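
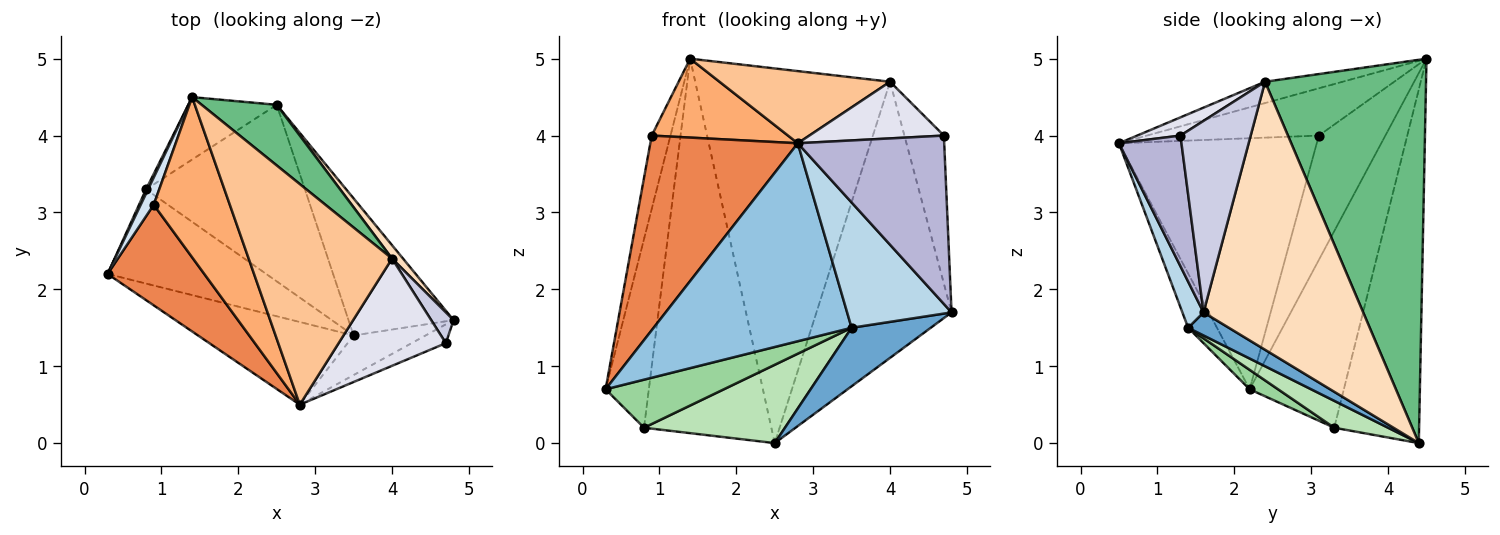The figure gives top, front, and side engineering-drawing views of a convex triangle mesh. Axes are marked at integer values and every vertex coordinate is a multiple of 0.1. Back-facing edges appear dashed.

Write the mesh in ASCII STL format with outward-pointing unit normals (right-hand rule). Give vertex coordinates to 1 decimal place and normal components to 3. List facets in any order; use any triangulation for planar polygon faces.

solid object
 facet normal 0.198 -0.385 -0.902
  outer loop
   vertex 3.5 1.4 1.5
   vertex 2.5 4.4 0.0
   vertex 4.8 1.6 1.7
  endloop
 endfacet
 facet normal -0.133 -0.915 -0.382
  outer loop
   vertex 3.5 1.4 1.5
   vertex 2.8 0.5 3.9
   vertex 0.3 2.2 0.7
  endloop
 endfacet
 facet normal 0.190 -0.936 -0.296
  outer loop
   vertex 3.5 1.4 1.5
   vertex 4.8 1.6 1.7
   vertex 2.8 0.5 3.9
  endloop
 endfacet
 facet normal -0.958 0.270 0.100
  outer loop
   vertex 0.9 3.1 4.0
   vertex 1.4 4.5 5.0
   vertex 0.3 2.2 0.7
  endloop
 endfacet
 facet normal -0.766 -0.571 0.295
  outer loop
   vertex 0.9 3.1 4.0
   vertex 0.3 2.2 0.7
   vertex 2.8 0.5 3.9
  endloop
 endfacet
 facet normal -0.487 -0.386 0.784
  outer loop
   vertex 0.9 3.1 4.0
   vertex 2.8 0.5 3.9
   vertex 1.4 4.5 5.0
  endloop
 endfacet
 facet normal -0.140 -0.308 0.941
  outer loop
   vertex 4.0 2.4 4.7
   vertex 1.4 4.5 5.0
   vertex 2.8 0.5 3.9
  endloop
 endfacet
 facet normal 0.763 0.646 0.031
  outer loop
   vertex 4.0 2.4 4.7
   vertex 4.8 1.6 1.7
   vertex 2.5 4.4 0.0
  endloop
 endfacet
 facet normal 0.632 0.765 0.124
  outer loop
   vertex 4.0 2.4 4.7
   vertex 2.5 4.4 0.0
   vertex 1.4 4.5 5.0
  endloop
 endfacet
 facet normal 0.108 -0.452 -0.886
  outer loop
   vertex 0.8 3.3 0.2
   vertex 3.5 1.4 1.5
   vertex 0.3 2.2 0.7
  endloop
 endfacet
 facet normal 0.153 -0.401 -0.903
  outer loop
   vertex 0.8 3.3 0.2
   vertex 2.5 4.4 0.0
   vertex 3.5 1.4 1.5
  endloop
 endfacet
 facet normal -0.909 0.417 0.009
  outer loop
   vertex 0.8 3.3 0.2
   vertex 0.3 2.2 0.7
   vertex 1.4 4.5 5.0
  endloop
 endfacet
 facet normal -0.549 0.824 -0.137
  outer loop
   vertex 0.8 3.3 0.2
   vertex 1.4 4.5 5.0
   vertex 2.5 4.4 0.0
  endloop
 endfacet
 facet normal 0.391 -0.915 -0.102
  outer loop
   vertex 4.7 1.3 4.0
   vertex 2.8 0.5 3.9
   vertex 4.8 1.6 1.7
  endloop
 endfacet
 facet normal 0.867 0.487 0.101
  outer loop
   vertex 4.7 1.3 4.0
   vertex 4.8 1.6 1.7
   vertex 4.0 2.4 4.7
  endloop
 endfacet
 facet normal 0.148 -0.462 0.874
  outer loop
   vertex 4.7 1.3 4.0
   vertex 4.0 2.4 4.7
   vertex 2.8 0.5 3.9
  endloop
 endfacet
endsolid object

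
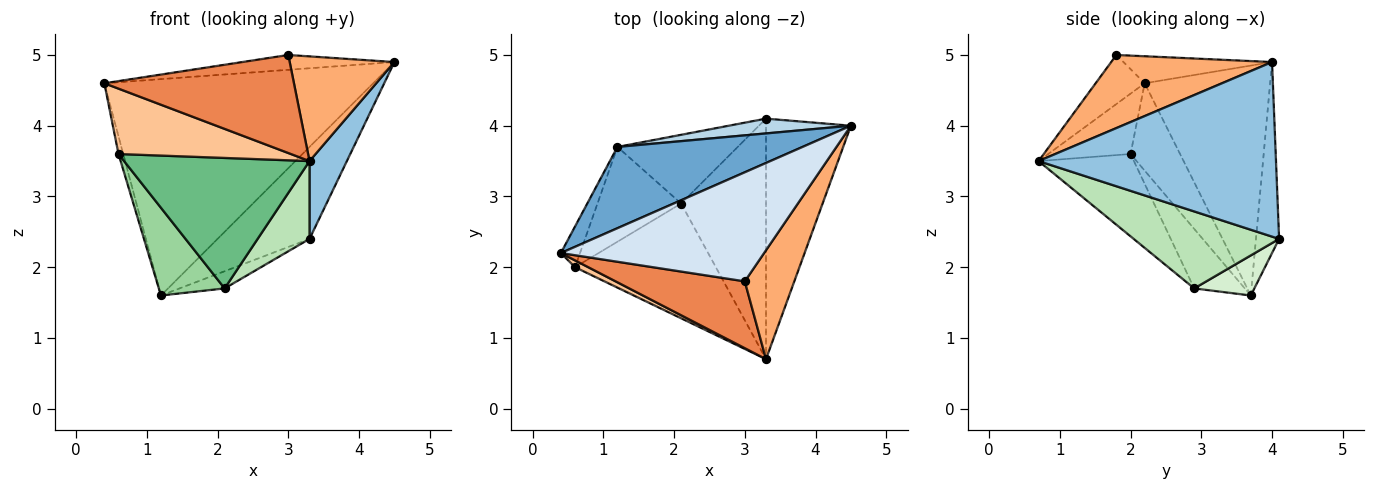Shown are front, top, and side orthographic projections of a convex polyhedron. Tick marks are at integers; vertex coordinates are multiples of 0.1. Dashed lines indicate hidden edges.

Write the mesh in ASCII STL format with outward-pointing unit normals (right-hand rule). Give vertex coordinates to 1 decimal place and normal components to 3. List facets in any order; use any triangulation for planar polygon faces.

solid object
 facet normal -0.400 0.858 0.322
  outer loop
   vertex 1.2 3.7 1.6
   vertex 0.4 2.2 4.6
   vertex 4.5 4.0 4.9
  endloop
 endfacet
 facet normal 0.890 -0.140 -0.433
  outer loop
   vertex 3.3 4.1 2.4
   vertex 4.5 4.0 4.9
   vertex 3.3 0.7 3.5
  endloop
 endfacet
 facet normal -0.241 0.958 0.154
  outer loop
   vertex 3.3 4.1 2.4
   vertex 1.2 3.7 1.6
   vertex 4.5 4.0 4.9
  endloop
 endfacet
 facet normal -0.131 0.134 0.982
  outer loop
   vertex 3.0 1.8 5.0
   vertex 4.5 4.0 4.9
   vertex 0.4 2.2 4.6
  endloop
 endfacet
 facet normal -0.209 -0.808 0.551
  outer loop
   vertex 3.0 1.8 5.0
   vertex 0.4 2.2 4.6
   vertex 3.3 0.7 3.5
  endloop
 endfacet
 facet normal 0.729 -0.474 0.494
  outer loop
   vertex 3.0 1.8 5.0
   vertex 3.3 0.7 3.5
   vertex 4.5 4.0 4.9
  endloop
 endfacet
 facet normal -0.429 -0.898 0.094
  outer loop
   vertex 0.6 2.0 3.6
   vertex 3.3 0.7 3.5
   vertex 0.4 2.2 4.6
  endloop
 endfacet
 facet normal -0.973 0.093 -0.213
  outer loop
   vertex 0.6 2.0 3.6
   vertex 0.4 2.2 4.6
   vertex 1.2 3.7 1.6
  endloop
 endfacet
 facet normal -0.360 -0.701 -0.616
  outer loop
   vertex 2.1 2.9 1.7
   vertex 3.3 0.7 3.5
   vertex 0.6 2.0 3.6
  endloop
 endfacet
 facet normal -0.463 -0.602 -0.651
  outer loop
   vertex 2.1 2.9 1.7
   vertex 0.6 2.0 3.6
   vertex 1.2 3.7 1.6
  endloop
 endfacet
 facet normal 0.653 -0.233 -0.720
  outer loop
   vertex 2.1 2.9 1.7
   vertex 3.3 4.1 2.4
   vertex 3.3 0.7 3.5
  endloop
 endfacet
 facet normal 0.308 0.231 -0.923
  outer loop
   vertex 2.1 2.9 1.7
   vertex 1.2 3.7 1.6
   vertex 3.3 4.1 2.4
  endloop
 endfacet
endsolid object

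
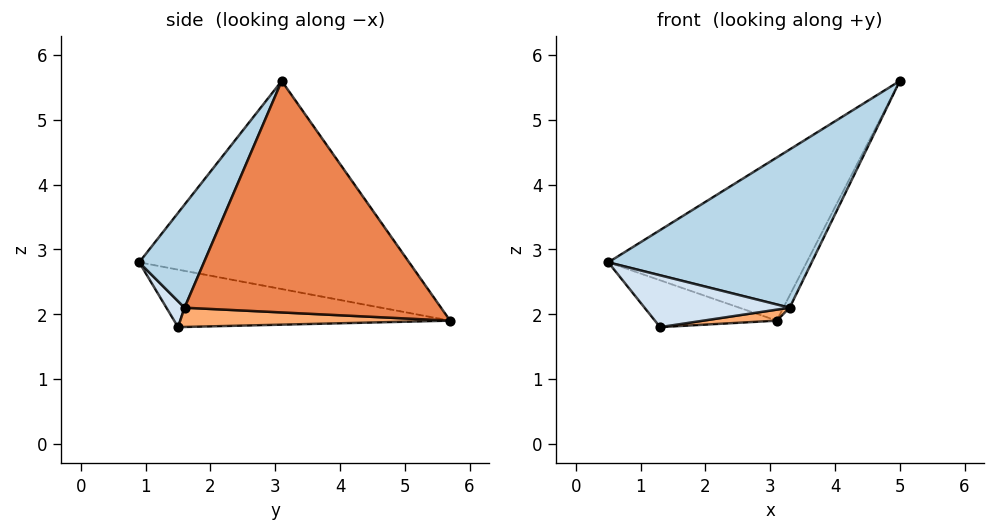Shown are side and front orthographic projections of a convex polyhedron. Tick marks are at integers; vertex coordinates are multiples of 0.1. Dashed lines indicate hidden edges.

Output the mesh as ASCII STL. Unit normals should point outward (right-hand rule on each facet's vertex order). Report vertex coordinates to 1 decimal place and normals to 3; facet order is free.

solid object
 facet normal -0.620 0.456 0.639
  outer loop
   vertex 3.1 5.7 1.9
   vertex 0.5 0.9 2.8
   vertex 5.0 3.1 5.6
  endloop
 endfacet
 facet normal -0.822 0.363 -0.440
  outer loop
   vertex 1.3 1.5 1.8
   vertex 0.5 0.9 2.8
   vertex 3.1 5.7 1.9
  endloop
 endfacet
 facet normal 0.294 -0.922 0.253
  outer loop
   vertex 3.3 1.6 2.1
   vertex 5.0 3.1 5.6
   vertex 0.5 0.9 2.8
  endloop
 endfacet
 facet normal 0.111 -0.889 -0.444
  outer loop
   vertex 3.3 1.6 2.1
   vertex 0.5 0.9 2.8
   vertex 1.3 1.5 1.8
  endloop
 endfacet
 facet normal 0.896 0.022 -0.444
  outer loop
   vertex 3.3 1.6 2.1
   vertex 3.1 5.7 1.9
   vertex 5.0 3.1 5.6
  endloop
 endfacet
 facet normal 0.150 -0.041 -0.988
  outer loop
   vertex 3.3 1.6 2.1
   vertex 1.3 1.5 1.8
   vertex 3.1 5.7 1.9
  endloop
 endfacet
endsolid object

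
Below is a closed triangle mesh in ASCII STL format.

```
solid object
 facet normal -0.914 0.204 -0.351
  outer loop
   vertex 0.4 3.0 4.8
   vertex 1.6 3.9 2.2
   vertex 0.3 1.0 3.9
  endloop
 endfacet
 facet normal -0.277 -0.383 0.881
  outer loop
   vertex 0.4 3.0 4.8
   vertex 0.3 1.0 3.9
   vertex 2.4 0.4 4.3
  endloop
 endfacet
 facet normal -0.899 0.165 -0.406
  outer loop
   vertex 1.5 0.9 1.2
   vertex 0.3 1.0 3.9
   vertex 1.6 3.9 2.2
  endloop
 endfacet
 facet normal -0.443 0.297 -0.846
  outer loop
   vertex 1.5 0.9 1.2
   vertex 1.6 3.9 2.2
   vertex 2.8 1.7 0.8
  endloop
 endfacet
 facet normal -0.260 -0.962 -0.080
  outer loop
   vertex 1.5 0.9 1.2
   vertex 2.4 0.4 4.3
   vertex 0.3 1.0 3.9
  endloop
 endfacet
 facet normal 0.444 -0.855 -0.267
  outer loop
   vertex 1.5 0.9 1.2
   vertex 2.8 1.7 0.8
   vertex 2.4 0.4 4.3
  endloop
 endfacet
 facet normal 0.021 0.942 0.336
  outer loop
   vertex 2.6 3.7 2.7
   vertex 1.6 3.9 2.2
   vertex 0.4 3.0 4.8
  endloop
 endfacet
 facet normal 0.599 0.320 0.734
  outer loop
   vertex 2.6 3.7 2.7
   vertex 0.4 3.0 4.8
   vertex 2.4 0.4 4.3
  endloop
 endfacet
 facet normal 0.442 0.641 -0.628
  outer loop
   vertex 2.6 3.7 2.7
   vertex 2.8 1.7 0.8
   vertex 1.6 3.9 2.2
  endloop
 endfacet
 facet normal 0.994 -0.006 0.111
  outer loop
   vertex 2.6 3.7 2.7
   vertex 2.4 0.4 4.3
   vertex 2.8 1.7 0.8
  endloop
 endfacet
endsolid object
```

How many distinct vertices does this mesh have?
7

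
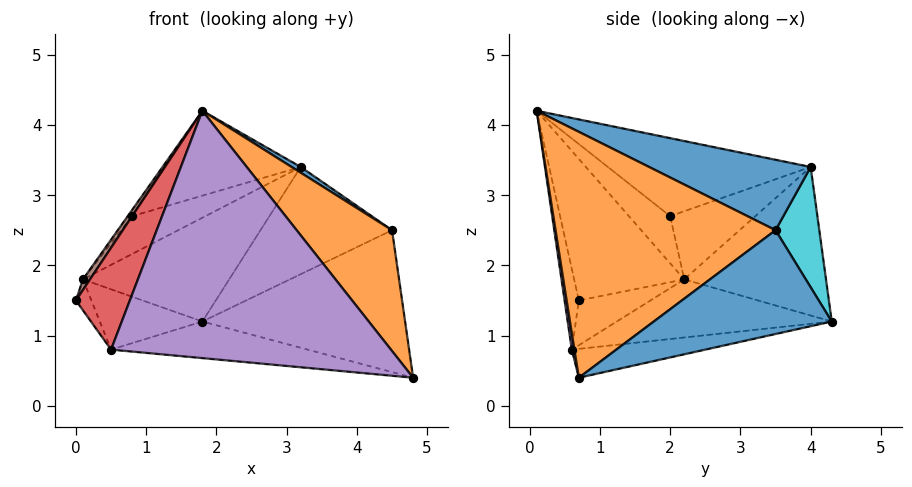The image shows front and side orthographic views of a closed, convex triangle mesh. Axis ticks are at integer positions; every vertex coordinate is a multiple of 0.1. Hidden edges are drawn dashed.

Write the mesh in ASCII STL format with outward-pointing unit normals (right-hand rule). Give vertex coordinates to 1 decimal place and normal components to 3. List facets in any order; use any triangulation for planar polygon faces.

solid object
 facet normal 0.488 0.556 -0.672
  outer loop
   vertex 4.5 3.5 2.5
   vertex 4.8 0.7 0.4
   vertex 1.8 4.3 1.2
  endloop
 endfacet
 facet normal 0.765 -0.332 0.552
  outer loop
   vertex 4.5 3.5 2.5
   vertex 1.8 0.1 4.2
   vertex 4.8 0.7 0.4
  endloop
 endfacet
 facet normal -0.095 0.140 -0.986
  outer loop
   vertex 0.5 0.6 0.8
   vertex 1.8 4.3 1.2
   vertex 4.8 0.7 0.4
  endloop
 endfacet
 facet normal -0.255 -0.966 -0.044
  outer loop
   vertex 0.5 0.6 0.8
   vertex 1.8 0.1 4.2
   vertex 0.0 0.7 1.5
  endloop
 endfacet
 facet normal 0.009 -0.989 -0.149
  outer loop
   vertex 0.5 0.6 0.8
   vertex 4.8 0.7 0.4
   vertex 1.8 0.1 4.2
  endloop
 endfacet
 facet normal -0.836 -0.053 0.546
  outer loop
   vertex 0.1 2.2 1.8
   vertex 0.0 0.7 1.5
   vertex 1.8 0.1 4.2
  endloop
 endfacet
 facet normal -0.790 0.170 -0.589
  outer loop
   vertex 0.1 2.2 1.8
   vertex 0.5 0.6 0.8
   vertex 0.0 0.7 1.5
  endloop
 endfacet
 facet normal -0.622 0.297 -0.724
  outer loop
   vertex 0.1 2.2 1.8
   vertex 1.8 4.3 1.2
   vertex 0.5 0.6 0.8
  endloop
 endfacet
 facet normal -0.612 0.632 0.476
  outer loop
   vertex 3.2 4.0 3.4
   vertex 1.8 4.3 1.2
   vertex 0.1 2.2 1.8
  endloop
 endfacet
 facet normal 0.315 0.947 -0.071
  outer loop
   vertex 3.2 4.0 3.4
   vertex 4.5 3.5 2.5
   vertex 1.8 4.3 1.2
  endloop
 endfacet
 facet normal 0.561 -0.032 0.827
  outer loop
   vertex 3.2 4.0 3.4
   vertex 1.8 0.1 4.2
   vertex 4.5 3.5 2.5
  endloop
 endfacet
 facet normal -0.778 0.083 0.623
  outer loop
   vertex 0.8 2.0 2.7
   vertex 0.1 2.2 1.8
   vertex 1.8 0.1 4.2
  endloop
 endfacet
 facet normal -0.517 0.346 0.783
  outer loop
   vertex 0.8 2.0 2.7
   vertex 1.8 0.1 4.2
   vertex 3.2 4.0 3.4
  endloop
 endfacet
 facet normal -0.611 0.526 0.592
  outer loop
   vertex 0.8 2.0 2.7
   vertex 3.2 4.0 3.4
   vertex 0.1 2.2 1.8
  endloop
 endfacet
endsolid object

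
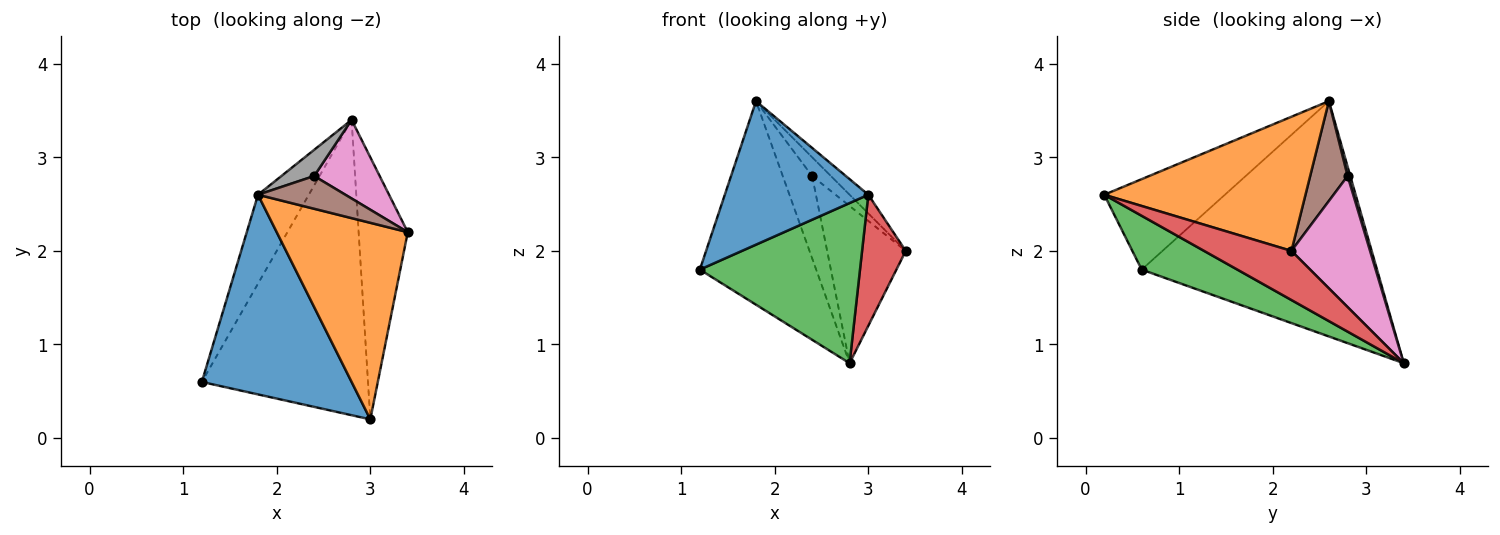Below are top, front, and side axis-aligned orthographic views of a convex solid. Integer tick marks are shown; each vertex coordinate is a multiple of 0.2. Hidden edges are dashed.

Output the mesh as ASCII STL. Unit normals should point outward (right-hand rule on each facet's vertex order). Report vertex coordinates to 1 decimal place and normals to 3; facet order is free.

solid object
 facet normal -0.440 -0.524 0.729
  outer loop
   vertex 1.8 2.6 3.6
   vertex 1.2 0.6 1.8
   vertex 3.0 0.2 2.6
  endloop
 endfacet
 facet normal 0.714 0.066 0.697
  outer loop
   vertex 1.8 2.6 3.6
   vertex 3.0 0.2 2.6
   vertex 3.4 2.2 2.0
  endloop
 endfacet
 facet normal 0.274 -0.458 -0.845
  outer loop
   vertex 2.8 3.4 0.8
   vertex 3.0 0.2 2.6
   vertex 1.2 0.6 1.8
  endloop
 endfacet
 facet normal 0.667 -0.333 -0.667
  outer loop
   vertex 2.8 3.4 0.8
   vertex 3.4 2.2 2.0
   vertex 3.0 0.2 2.6
  endloop
 endfacet
 facet normal -0.880 0.435 -0.190
  outer loop
   vertex 2.8 3.4 0.8
   vertex 1.2 0.6 1.8
   vertex 1.8 2.6 3.6
  endloop
 endfacet
 facet normal 0.704 0.352 0.616
  outer loop
   vertex 2.4 2.8 2.8
   vertex 1.8 2.6 3.6
   vertex 3.4 2.2 2.0
  endloop
 endfacet
 facet normal 0.667 0.667 0.333
  outer loop
   vertex 2.4 2.8 2.8
   vertex 3.4 2.2 2.0
   vertex 2.8 3.4 0.8
  endloop
 endfacet
 facet normal 0.086 0.949 0.302
  outer loop
   vertex 2.4 2.8 2.8
   vertex 2.8 3.4 0.8
   vertex 1.8 2.6 3.6
  endloop
 endfacet
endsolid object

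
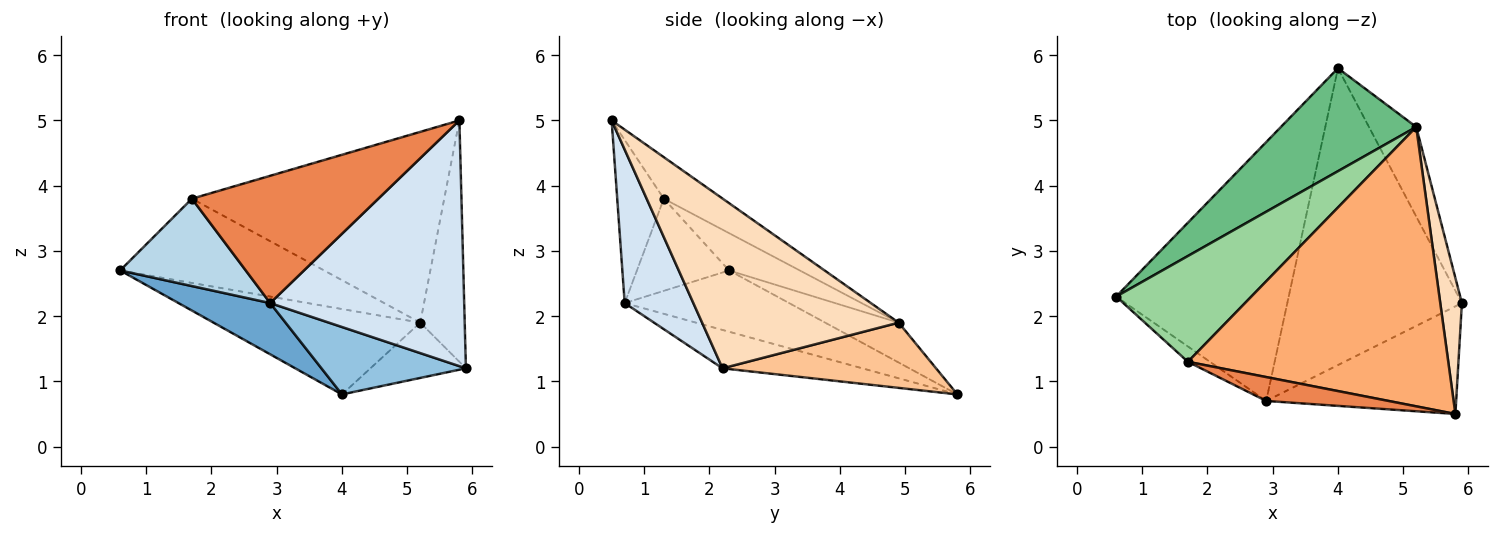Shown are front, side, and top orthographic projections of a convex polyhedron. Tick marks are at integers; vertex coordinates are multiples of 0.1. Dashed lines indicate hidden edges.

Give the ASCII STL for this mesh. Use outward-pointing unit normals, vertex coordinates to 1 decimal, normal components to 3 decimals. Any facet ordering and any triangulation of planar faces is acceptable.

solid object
 facet normal -0.329 -0.183 -0.926
  outer loop
   vertex 2.9 0.7 2.2
   vertex 0.6 2.3 2.7
   vertex 4.0 5.8 0.8
  endloop
 endfacet
 facet normal -0.210 -0.217 -0.954
  outer loop
   vertex 2.9 0.7 2.2
   vertex 4.0 5.8 0.8
   vertex 5.9 2.2 1.2
  endloop
 endfacet
 facet normal -0.586 -0.798 -0.140
  outer loop
   vertex 2.9 0.7 2.2
   vertex 1.7 1.3 3.8
   vertex 0.6 2.3 2.7
  endloop
 endfacet
 facet normal 0.308 -0.871 -0.382
  outer loop
   vertex 2.9 0.7 2.2
   vertex 5.9 2.2 1.2
   vertex 5.8 0.5 5.0
  endloop
 endfacet
 facet normal -0.239 -0.954 0.179
  outer loop
   vertex 2.9 0.7 2.2
   vertex 5.8 0.5 5.0
   vertex 1.7 1.3 3.8
  endloop
 endfacet
 facet normal -0.131 0.559 0.819
  outer loop
   vertex 5.2 4.9 1.9
   vertex 1.7 1.3 3.8
   vertex 5.8 0.5 5.0
  endloop
 endfacet
 facet normal 0.761 0.340 -0.552
  outer loop
   vertex 5.2 4.9 1.9
   vertex 5.9 2.2 1.2
   vertex 4.0 5.8 0.8
  endloop
 endfacet
 facet normal 0.968 0.219 0.123
  outer loop
   vertex 5.2 4.9 1.9
   vertex 5.8 0.5 5.0
   vertex 5.9 2.2 1.2
  endloop
 endfacet
 facet normal -0.221 0.622 0.751
  outer loop
   vertex 5.2 4.9 1.9
   vertex 4.0 5.8 0.8
   vertex 0.6 2.3 2.7
  endloop
 endfacet
 facet normal -0.211 0.609 0.765
  outer loop
   vertex 5.2 4.9 1.9
   vertex 0.6 2.3 2.7
   vertex 1.7 1.3 3.8
  endloop
 endfacet
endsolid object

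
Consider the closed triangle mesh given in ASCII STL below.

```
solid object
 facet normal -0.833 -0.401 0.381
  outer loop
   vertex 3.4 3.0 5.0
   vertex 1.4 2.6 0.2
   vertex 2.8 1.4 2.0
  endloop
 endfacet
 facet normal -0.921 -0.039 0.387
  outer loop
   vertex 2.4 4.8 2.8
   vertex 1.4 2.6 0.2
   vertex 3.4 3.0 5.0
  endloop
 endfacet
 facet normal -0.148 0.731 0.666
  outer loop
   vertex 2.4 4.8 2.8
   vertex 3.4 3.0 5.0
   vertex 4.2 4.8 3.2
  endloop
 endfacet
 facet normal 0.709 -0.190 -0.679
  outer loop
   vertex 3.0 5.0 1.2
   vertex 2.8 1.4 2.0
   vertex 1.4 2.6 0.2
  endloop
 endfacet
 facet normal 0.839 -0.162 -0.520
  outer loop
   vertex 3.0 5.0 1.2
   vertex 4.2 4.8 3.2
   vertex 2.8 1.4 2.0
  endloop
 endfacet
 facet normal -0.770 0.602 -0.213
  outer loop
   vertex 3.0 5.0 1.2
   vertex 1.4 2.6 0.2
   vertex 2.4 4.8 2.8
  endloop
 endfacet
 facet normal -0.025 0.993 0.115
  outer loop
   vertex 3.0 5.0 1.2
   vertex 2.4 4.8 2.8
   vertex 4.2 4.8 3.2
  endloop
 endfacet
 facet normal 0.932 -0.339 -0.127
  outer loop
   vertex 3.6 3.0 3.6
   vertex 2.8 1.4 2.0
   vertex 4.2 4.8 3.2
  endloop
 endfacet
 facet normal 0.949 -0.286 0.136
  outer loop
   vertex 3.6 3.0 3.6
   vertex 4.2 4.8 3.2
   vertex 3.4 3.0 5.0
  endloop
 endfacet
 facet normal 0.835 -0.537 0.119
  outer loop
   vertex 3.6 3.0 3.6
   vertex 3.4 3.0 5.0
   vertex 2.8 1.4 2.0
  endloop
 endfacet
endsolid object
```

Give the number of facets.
10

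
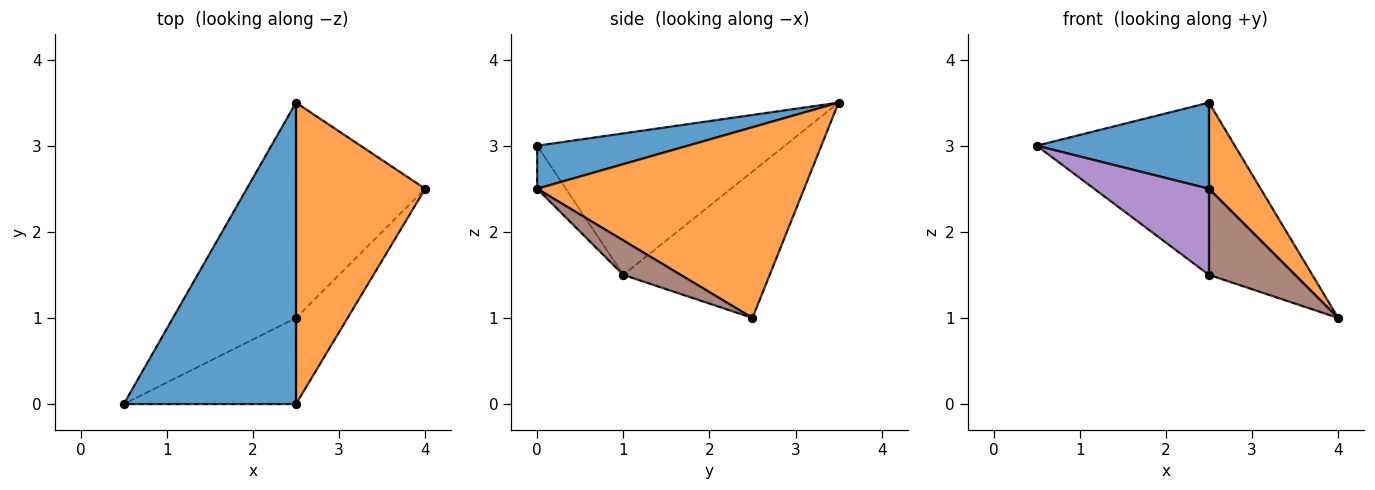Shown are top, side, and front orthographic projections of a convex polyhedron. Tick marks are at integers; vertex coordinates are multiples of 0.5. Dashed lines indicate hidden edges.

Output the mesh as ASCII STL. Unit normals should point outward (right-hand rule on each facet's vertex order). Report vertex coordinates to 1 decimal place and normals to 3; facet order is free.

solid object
 facet normal 0.234 -0.267 0.935
  outer loop
   vertex 2.5 0.0 2.5
   vertex 2.5 3.5 3.5
   vertex 0.5 0.0 3.0
  endloop
 endfacet
 facet normal 0.817 -0.158 0.554
  outer loop
   vertex 2.5 0.0 2.5
   vertex 4.0 2.5 1.0
   vertex 2.5 3.5 3.5
  endloop
 endfacet
 facet normal -0.668 0.465 -0.581
  outer loop
   vertex 2.5 1.0 1.5
   vertex 0.5 0.0 3.0
   vertex 2.5 3.5 3.5
  endloop
 endfacet
 facet normal -0.663 0.468 -0.585
  outer loop
   vertex 2.5 1.0 1.5
   vertex 2.5 3.5 3.5
   vertex 4.0 2.5 1.0
  endloop
 endfacet
 facet normal -0.174 -0.696 -0.696
  outer loop
   vertex 2.5 1.0 1.5
   vertex 2.5 0.0 2.5
   vertex 0.5 0.0 3.0
  endloop
 endfacet
 facet normal 0.426 -0.640 -0.640
  outer loop
   vertex 2.5 1.0 1.5
   vertex 4.0 2.5 1.0
   vertex 2.5 0.0 2.5
  endloop
 endfacet
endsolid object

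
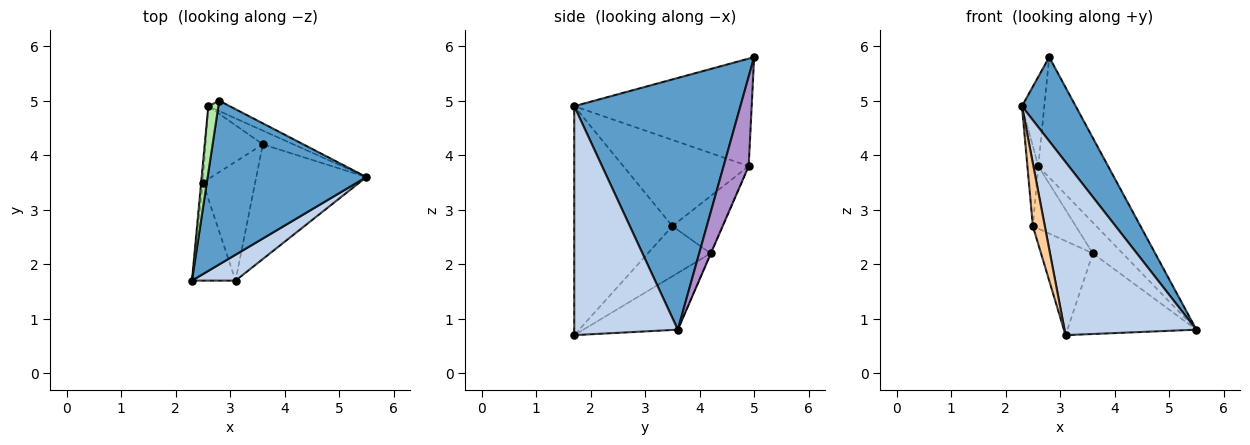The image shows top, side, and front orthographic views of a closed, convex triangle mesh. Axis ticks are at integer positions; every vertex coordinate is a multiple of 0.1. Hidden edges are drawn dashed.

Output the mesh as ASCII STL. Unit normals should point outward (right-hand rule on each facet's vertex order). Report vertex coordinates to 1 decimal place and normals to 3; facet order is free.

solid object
 facet normal 0.816 -0.264 0.514
  outer loop
   vertex 2.8 5.0 5.8
   vertex 2.3 1.7 4.9
   vertex 5.5 3.6 0.8
  endloop
 endfacet
 facet normal 0.613 -0.781 0.117
  outer loop
   vertex 3.1 1.7 0.7
   vertex 5.5 3.6 0.8
   vertex 2.3 1.7 4.9
  endloop
 endfacet
 facet normal -0.388 0.530 -0.754
  outer loop
   vertex 3.6 4.2 2.2
   vertex 5.5 3.6 0.8
   vertex 3.1 1.7 0.7
  endloop
 endfacet
 facet normal -0.975 -0.119 -0.186
  outer loop
   vertex 2.5 3.5 2.7
   vertex 3.1 1.7 0.7
   vertex 2.3 1.7 4.9
  endloop
 endfacet
 facet normal -0.601 0.496 -0.627
  outer loop
   vertex 2.5 3.5 2.7
   vertex 3.6 4.2 2.2
   vertex 3.1 1.7 0.7
  endloop
 endfacet
 facet normal -0.988 0.124 0.093
  outer loop
   vertex 2.6 4.9 3.8
   vertex 2.3 1.7 4.9
   vertex 2.8 5.0 5.8
  endloop
 endfacet
 facet normal -0.996 0.087 -0.020
  outer loop
   vertex 2.6 4.9 3.8
   vertex 2.5 3.5 2.7
   vertex 2.3 1.7 4.9
  endloop
 endfacet
 facet normal -0.605 0.518 -0.605
  outer loop
   vertex 2.6 4.9 3.8
   vertex 3.6 4.2 2.2
   vertex 2.5 3.5 2.7
  endloop
 endfacet
 facet normal 0.337 0.938 -0.081
  outer loop
   vertex 2.6 4.9 3.8
   vertex 2.8 5.0 5.8
   vertex 5.5 3.6 0.8
  endloop
 endfacet
 facet normal -0.011 0.914 -0.407
  outer loop
   vertex 2.6 4.9 3.8
   vertex 5.5 3.6 0.8
   vertex 3.6 4.2 2.2
  endloop
 endfacet
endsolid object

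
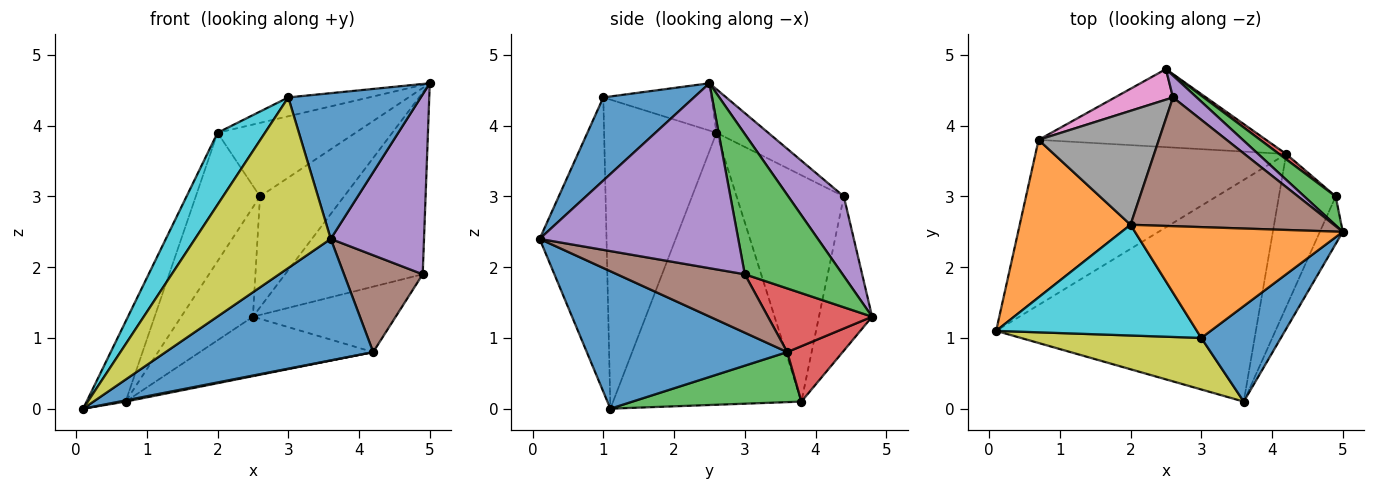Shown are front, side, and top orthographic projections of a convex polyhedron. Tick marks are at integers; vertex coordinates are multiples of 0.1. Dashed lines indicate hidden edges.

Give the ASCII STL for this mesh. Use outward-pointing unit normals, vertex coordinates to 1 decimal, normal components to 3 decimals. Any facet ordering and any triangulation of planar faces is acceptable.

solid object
 facet normal 0.421 -0.436 -0.796
  outer loop
   vertex 4.2 3.6 0.8
   vertex 3.6 0.1 2.4
   vertex 0.1 1.1 0.0
  endloop
 endfacet
 facet normal -0.909 0.188 0.371
  outer loop
   vertex 0.7 3.8 0.1
   vertex 0.1 1.1 0.0
   vertex 2.0 2.6 3.9
  endloop
 endfacet
 facet normal 0.196 -0.007 -0.981
  outer loop
   vertex 0.7 3.8 0.1
   vertex 4.2 3.6 0.8
   vertex 0.1 1.1 0.0
  endloop
 endfacet
 facet normal 0.190 0.595 -0.781
  outer loop
   vertex 0.7 3.8 0.1
   vertex 2.5 4.8 1.3
   vertex 4.2 3.6 0.8
  endloop
 endfacet
 facet normal 0.544 0.823 0.162
  outer loop
   vertex 2.6 4.4 3.0
   vertex 5.0 2.5 4.6
   vertex 2.5 4.8 1.3
  endloop
 endfacet
 facet normal -0.183 0.488 0.854
  outer loop
   vertex 2.6 4.4 3.0
   vertex 2.0 2.6 3.9
   vertex 5.0 2.5 4.6
  endloop
 endfacet
 facet normal -0.581 0.784 0.219
  outer loop
   vertex 2.6 4.4 3.0
   vertex 2.5 4.8 1.3
   vertex 0.7 3.8 0.1
  endloop
 endfacet
 facet normal -0.781 0.468 0.415
  outer loop
   vertex 2.6 4.4 3.0
   vertex 0.7 3.8 0.1
   vertex 2.0 2.6 3.9
  endloop
 endfacet
 facet normal -0.427 -0.866 0.262
  outer loop
   vertex 3.0 1.0 4.4
   vertex 0.1 1.1 0.0
   vertex 3.6 0.1 2.4
  endloop
 endfacet
 facet normal -0.791 -0.334 0.513
  outer loop
   vertex 3.0 1.0 4.4
   vertex 2.0 2.6 3.9
   vertex 0.1 1.1 0.0
  endloop
 endfacet
 facet normal 0.497 -0.726 0.476
  outer loop
   vertex 3.0 1.0 4.4
   vertex 3.6 0.1 2.4
   vertex 5.0 2.5 4.6
  endloop
 endfacet
 facet normal -0.219 0.164 0.962
  outer loop
   vertex 3.0 1.0 4.4
   vertex 5.0 2.5 4.6
   vertex 2.0 2.6 3.9
  endloop
 endfacet
 facet normal 0.574 0.809 0.128
  outer loop
   vertex 4.9 3.0 1.9
   vertex 2.5 4.8 1.3
   vertex 5.0 2.5 4.6
  endloop
 endfacet
 facet normal 0.588 0.806 0.065
  outer loop
   vertex 4.9 3.0 1.9
   vertex 4.2 3.6 0.8
   vertex 2.5 4.8 1.3
  endloop
 endfacet
 facet normal 0.899 -0.422 -0.112
  outer loop
   vertex 4.9 3.0 1.9
   vertex 5.0 2.5 4.6
   vertex 3.6 0.1 2.4
  endloop
 endfacet
 facet normal 0.656 -0.404 -0.638
  outer loop
   vertex 4.9 3.0 1.9
   vertex 3.6 0.1 2.4
   vertex 4.2 3.6 0.8
  endloop
 endfacet
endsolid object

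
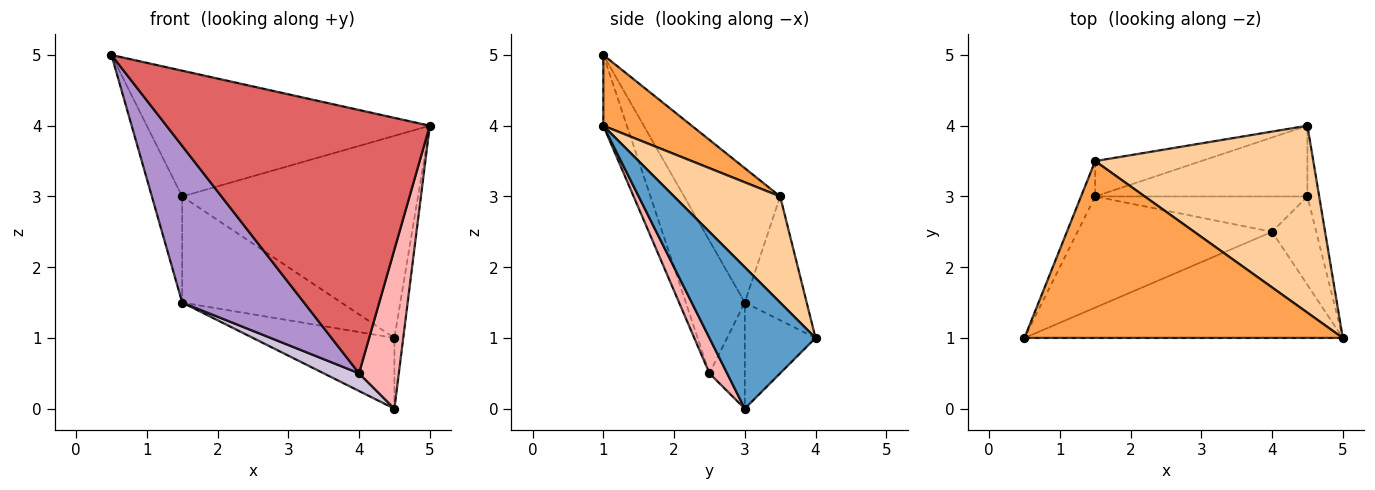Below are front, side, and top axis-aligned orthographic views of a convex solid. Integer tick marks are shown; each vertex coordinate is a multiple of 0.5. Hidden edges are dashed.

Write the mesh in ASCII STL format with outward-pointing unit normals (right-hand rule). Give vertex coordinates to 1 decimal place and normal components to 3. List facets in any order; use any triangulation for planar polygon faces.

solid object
 facet normal 0.993 0.083 -0.083
  outer loop
   vertex 4.5 3.0 0.0
   vertex 4.5 4.0 1.0
   vertex 5.0 1.0 4.0
  endloop
 endfacet
 facet normal -0.333 0.667 -0.667
  outer loop
   vertex 1.5 3.0 1.5
   vertex 4.5 4.0 1.0
   vertex 4.5 3.0 0.0
  endloop
 endfacet
 facet normal 0.178 0.570 0.802
  outer loop
   vertex 1.5 3.5 3.0
   vertex 0.5 1.0 5.0
   vertex 5.0 1.0 4.0
  endloop
 endfacet
 facet normal 0.314 0.697 0.645
  outer loop
   vertex 1.5 3.5 3.0
   vertex 5.0 1.0 4.0
   vertex 4.5 4.0 1.0
  endloop
 endfacet
 facet normal -0.949 0.300 -0.100
  outer loop
   vertex 1.5 3.5 3.0
   vertex 1.5 3.0 1.5
   vertex 0.5 1.0 5.0
  endloop
 endfacet
 facet normal -0.346 0.890 -0.297
  outer loop
   vertex 1.5 3.5 3.0
   vertex 4.5 4.0 1.0
   vertex 1.5 3.0 1.5
  endloop
 endfacet
 facet normal -0.083 -0.924 -0.372
  outer loop
   vertex 4.0 2.5 0.5
   vertex 5.0 1.0 4.0
   vertex 0.5 1.0 5.0
  endloop
 endfacet
 facet normal 0.362 -0.815 -0.453
  outer loop
   vertex 4.0 2.5 0.5
   vertex 4.5 3.0 0.0
   vertex 5.0 1.0 4.0
  endloop
 endfacet
 facet normal -0.367 -0.759 -0.538
  outer loop
   vertex 4.0 2.5 0.5
   vertex 0.5 1.0 5.0
   vertex 1.5 3.0 1.5
  endloop
 endfacet
 facet normal -0.408 -0.408 -0.816
  outer loop
   vertex 4.0 2.5 0.5
   vertex 1.5 3.0 1.5
   vertex 4.5 3.0 0.0
  endloop
 endfacet
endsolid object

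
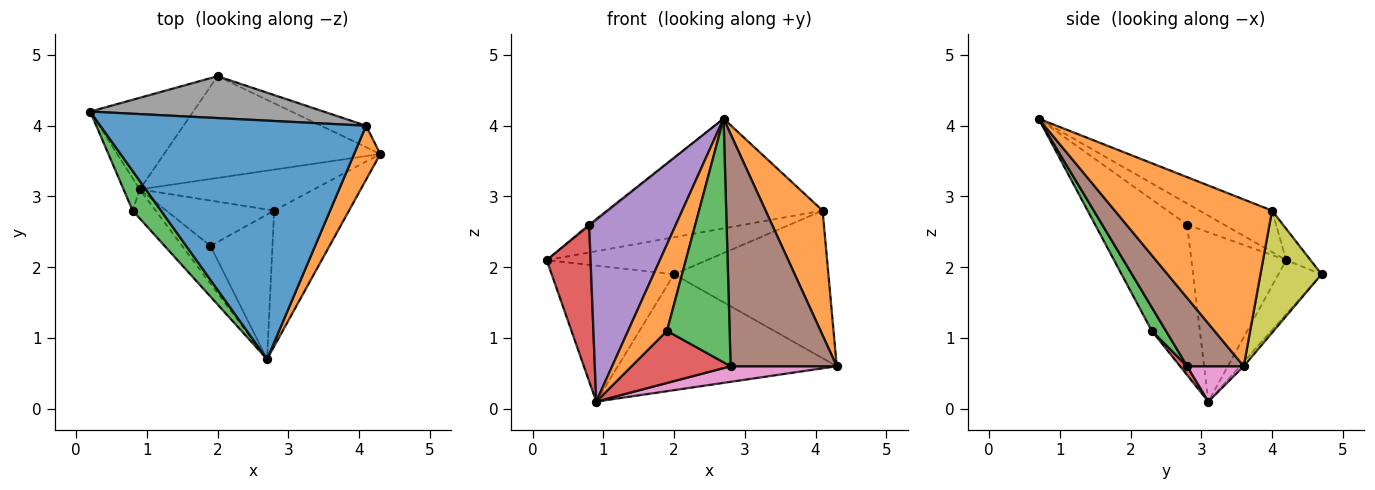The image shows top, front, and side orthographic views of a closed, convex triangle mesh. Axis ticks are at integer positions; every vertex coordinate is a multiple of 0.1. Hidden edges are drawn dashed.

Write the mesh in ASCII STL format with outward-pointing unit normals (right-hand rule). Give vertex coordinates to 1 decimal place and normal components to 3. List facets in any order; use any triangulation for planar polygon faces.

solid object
 facet normal -0.140 0.414 0.899
  outer loop
   vertex 4.1 4.0 2.8
   vertex 0.2 4.2 2.1
   vertex 2.7 0.7 4.1
  endloop
 endfacet
 facet normal 0.930 -0.337 0.146
  outer loop
   vertex 4.1 4.0 2.8
   vertex 2.7 0.7 4.1
   vertex 4.3 3.6 0.6
  endloop
 endfacet
 facet normal -0.600 0.029 0.800
  outer loop
   vertex 0.8 2.8 2.6
   vertex 2.7 0.7 4.1
   vertex 0.2 4.2 2.1
  endloop
 endfacet
 facet normal -0.904 -0.418 -0.086
  outer loop
   vertex 0.8 2.8 2.6
   vertex 0.2 4.2 2.1
   vertex 0.9 3.1 0.1
  endloop
 endfacet
 facet normal -0.695 -0.710 -0.113
  outer loop
   vertex 0.8 2.8 2.6
   vertex 0.9 3.1 0.1
   vertex 2.7 0.7 4.1
  endloop
 endfacet
 facet normal 0.418 -0.784 -0.459
  outer loop
   vertex 2.8 2.8 0.6
   vertex 4.3 3.6 0.6
   vertex 2.7 0.7 4.1
  endloop
 endfacet
 facet normal 0.186 -0.350 -0.918
  outer loop
   vertex 2.8 2.8 0.6
   vertex 0.9 3.1 0.1
   vertex 4.3 3.6 0.6
  endloop
 endfacet
 facet normal -0.100 0.659 0.746
  outer loop
   vertex 2.0 4.7 1.9
   vertex 0.2 4.2 2.1
   vertex 4.1 4.0 2.8
  endloop
 endfacet
 facet normal 0.365 0.921 -0.134
  outer loop
   vertex 2.0 4.7 1.9
   vertex 4.1 4.0 2.8
   vertex 4.3 3.6 0.6
  endloop
 endfacet
 facet normal -0.281 0.796 -0.536
  outer loop
   vertex 2.0 4.7 1.9
   vertex 0.9 3.1 0.1
   vertex 0.2 4.2 2.1
  endloop
 endfacet
 facet normal -0.013 0.751 -0.660
  outer loop
   vertex 2.0 4.7 1.9
   vertex 4.3 3.6 0.6
   vertex 0.9 3.1 0.1
  endloop
 endfacet
 facet normal -0.316 -0.870 -0.379
  outer loop
   vertex 1.9 2.3 1.1
   vertex 2.7 0.7 4.1
   vertex 0.9 3.1 0.1
  endloop
 endfacet
 facet normal 0.191 -0.844 -0.501
  outer loop
   vertex 1.9 2.3 1.1
   vertex 2.8 2.8 0.6
   vertex 2.7 0.7 4.1
  endloop
 endfacet
 facet normal 0.054 -0.753 -0.656
  outer loop
   vertex 1.9 2.3 1.1
   vertex 0.9 3.1 0.1
   vertex 2.8 2.8 0.6
  endloop
 endfacet
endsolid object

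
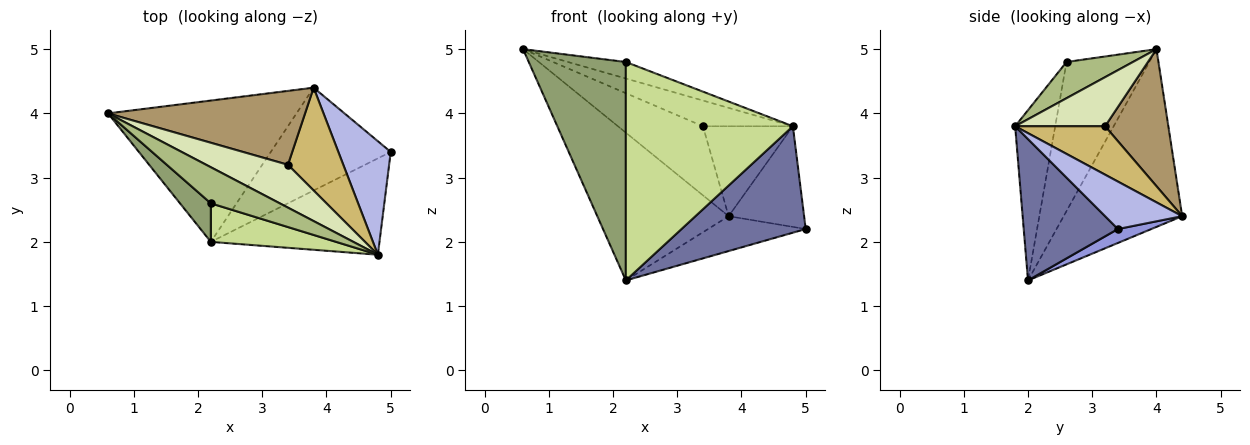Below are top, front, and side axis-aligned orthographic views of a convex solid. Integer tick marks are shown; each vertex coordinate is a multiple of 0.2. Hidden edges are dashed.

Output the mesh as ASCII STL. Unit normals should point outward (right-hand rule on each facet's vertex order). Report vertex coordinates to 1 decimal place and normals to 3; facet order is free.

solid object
 facet normal 0.490 -0.646 -0.585
  outer loop
   vertex 4.8 1.8 3.8
   vertex 2.2 2.0 1.4
   vertex 5.0 3.4 2.2
  endloop
 endfacet
 facet normal -0.546 0.605 -0.579
  outer loop
   vertex 3.8 4.4 2.4
   vertex 2.2 2.0 1.4
   vertex 0.6 4.0 5.0
  endloop
 endfacet
 facet normal 0.109 0.319 -0.941
  outer loop
   vertex 3.8 4.4 2.4
   vertex 5.0 3.4 2.2
   vertex 2.2 2.0 1.4
  endloop
 endfacet
 facet normal 0.561 0.549 0.619
  outer loop
   vertex 3.8 4.4 2.4
   vertex 4.8 1.8 3.8
   vertex 5.0 3.4 2.2
  endloop
 endfacet
 facet normal -0.643 -0.754 0.133
  outer loop
   vertex 2.2 2.6 4.8
   vertex 0.6 4.0 5.0
   vertex 2.2 2.0 1.4
  endloop
 endfacet
 facet normal 0.431 0.375 0.820
  outer loop
   vertex 2.2 2.6 4.8
   vertex 4.8 1.8 3.8
   vertex 0.6 4.0 5.0
  endloop
 endfacet
 facet normal -0.230 -0.958 0.169
  outer loop
   vertex 2.2 2.6 4.8
   vertex 2.2 2.0 1.4
   vertex 4.8 1.8 3.8
  endloop
 endfacet
 facet normal 0.457 0.457 0.762
  outer loop
   vertex 3.4 3.2 3.8
   vertex 0.6 4.0 5.0
   vertex 4.8 1.8 3.8
  endloop
 endfacet
 facet normal 0.453 0.609 0.651
  outer loop
   vertex 3.4 3.2 3.8
   vertex 3.8 4.4 2.4
   vertex 0.6 4.0 5.0
  endloop
 endfacet
 facet normal 0.550 0.550 0.629
  outer loop
   vertex 3.4 3.2 3.8
   vertex 4.8 1.8 3.8
   vertex 3.8 4.4 2.4
  endloop
 endfacet
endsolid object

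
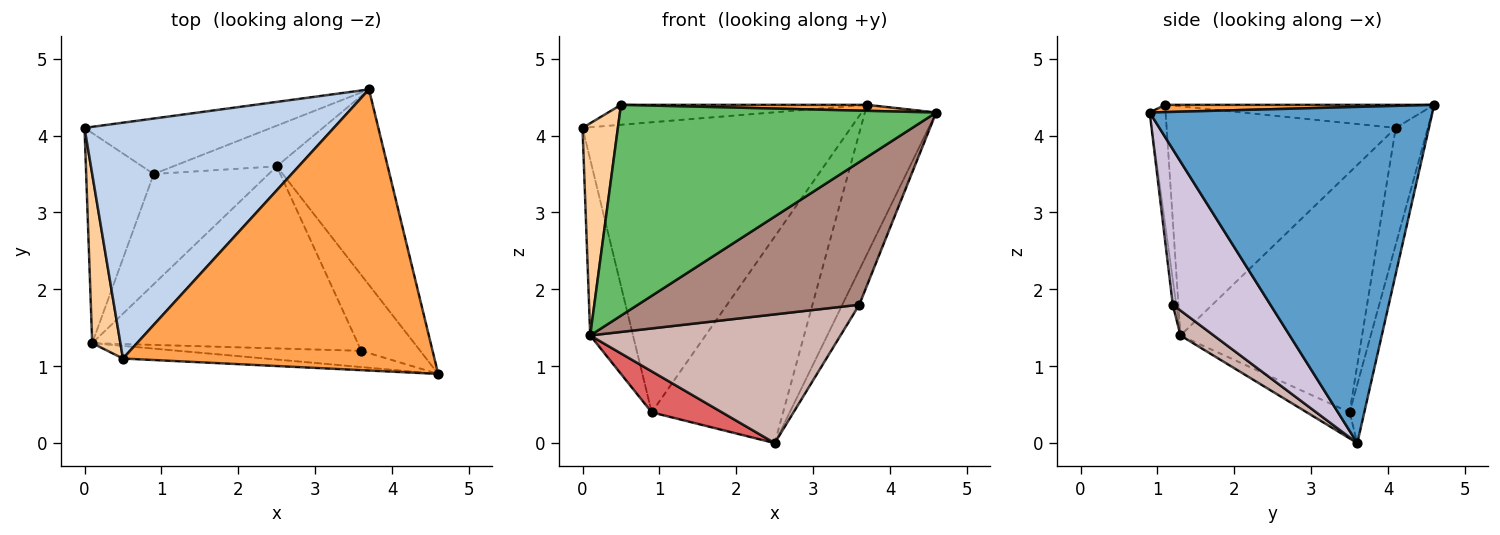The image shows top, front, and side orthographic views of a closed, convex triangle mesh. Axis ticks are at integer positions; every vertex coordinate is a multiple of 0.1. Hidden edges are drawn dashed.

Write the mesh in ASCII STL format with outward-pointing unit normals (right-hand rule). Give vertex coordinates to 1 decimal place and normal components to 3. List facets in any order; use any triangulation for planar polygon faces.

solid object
 facet normal 0.924 0.233 -0.305
  outer loop
   vertex 2.5 3.6 0.0
   vertex 3.7 4.6 4.4
   vertex 4.6 0.9 4.3
  endloop
 endfacet
 facet normal -0.092 0.084 0.992
  outer loop
   vertex 0.5 1.1 4.4
   vertex 3.7 4.6 4.4
   vertex 0.0 4.1 4.1
  endloop
 endfacet
 facet normal 0.023 -0.021 0.999
  outer loop
   vertex 0.5 1.1 4.4
   vertex 4.6 0.9 4.3
   vertex 3.7 4.6 4.4
  endloop
 endfacet
 facet normal -0.981 -0.151 0.121
  outer loop
   vertex 0.5 1.1 4.4
   vertex 0.0 4.1 4.1
   vertex 0.1 1.3 1.4
  endloop
 endfacet
 facet normal -0.050 -0.997 -0.060
  outer loop
   vertex 0.5 1.1 4.4
   vertex 0.1 1.3 1.4
   vertex 4.6 0.9 4.3
  endloop
 endfacet
 facet normal -0.939 0.221 -0.264
  outer loop
   vertex 0.9 3.5 0.4
   vertex 0.1 1.3 1.4
   vertex 0.0 4.1 4.1
  endloop
 endfacet
 facet normal -0.208 -0.341 -0.917
  outer loop
   vertex 0.9 3.5 0.4
   vertex 2.5 3.6 0.0
   vertex 0.1 1.3 1.4
  endloop
 endfacet
 facet normal -0.117 0.975 -0.187
  outer loop
   vertex 0.9 3.5 0.4
   vertex 0.0 4.1 4.1
   vertex 3.7 4.6 4.4
  endloop
 endfacet
 facet normal -0.109 0.975 -0.192
  outer loop
   vertex 0.9 3.5 0.4
   vertex 3.7 4.6 4.4
   vertex 2.5 3.6 0.0
  endloop
 endfacet
 facet normal 0.923 0.161 -0.350
  outer loop
   vertex 3.6 1.2 1.8
   vertex 2.5 3.6 0.0
   vertex 4.6 0.9 4.3
  endloop
 endfacet
 facet normal -0.015 -0.993 -0.113
  outer loop
   vertex 3.6 1.2 1.8
   vertex 4.6 0.9 4.3
   vertex 0.1 1.3 1.4
  endloop
 endfacet
 facet normal 0.077 -0.576 -0.814
  outer loop
   vertex 3.6 1.2 1.8
   vertex 0.1 1.3 1.4
   vertex 2.5 3.6 0.0
  endloop
 endfacet
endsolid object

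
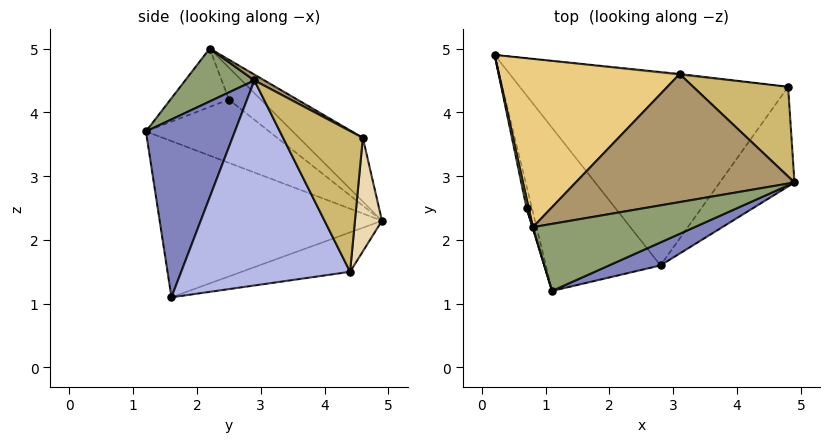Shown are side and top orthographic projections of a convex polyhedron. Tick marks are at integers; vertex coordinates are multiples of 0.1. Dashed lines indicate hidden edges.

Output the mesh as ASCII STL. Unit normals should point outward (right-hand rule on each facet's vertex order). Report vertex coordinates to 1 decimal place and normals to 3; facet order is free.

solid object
 facet normal -0.743 -0.387 -0.546
  outer loop
   vertex 2.8 1.6 1.1
   vertex 1.1 1.2 3.7
   vertex 0.2 4.9 2.3
  endloop
 endfacet
 facet normal 0.386 -0.916 0.112
  outer loop
   vertex 2.8 1.6 1.1
   vertex 4.9 2.9 4.5
   vertex 1.1 1.2 3.7
  endloop
 endfacet
 facet normal -0.141 0.238 -0.961
  outer loop
   vertex 4.8 4.4 1.5
   vertex 2.8 1.6 1.1
   vertex 0.2 4.9 2.3
  endloop
 endfacet
 facet normal 0.798 -0.528 -0.291
  outer loop
   vertex 4.8 4.4 1.5
   vertex 4.9 2.9 4.5
   vertex 2.8 1.6 1.1
  endloop
 endfacet
 facet normal 0.205 -0.752 0.626
  outer loop
   vertex 0.8 2.2 5.0
   vertex 1.1 1.2 3.7
   vertex 4.9 2.9 4.5
  endloop
 endfacet
 facet normal -0.961 -0.264 -0.081
  outer loop
   vertex 0.7 2.5 4.2
   vertex 0.2 4.9 2.3
   vertex 1.1 1.2 3.7
  endloop
 endfacet
 facet normal -0.986 -0.153 0.066
  outer loop
   vertex 0.7 2.5 4.2
   vertex 0.8 2.2 5.0
   vertex 0.2 4.9 2.3
  endloop
 endfacet
 facet normal -0.955 -0.297 0.008
  outer loop
   vertex 0.7 2.5 4.2
   vertex 1.1 1.2 3.7
   vertex 0.8 2.2 5.0
  endloop
 endfacet
 facet normal 0.023 0.487 0.873
  outer loop
   vertex 3.1 4.6 3.6
   vertex 0.8 2.2 5.0
   vertex 4.9 2.9 4.5
  endloop
 endfacet
 facet normal 0.538 0.761 0.363
  outer loop
   vertex 3.1 4.6 3.6
   vertex 4.9 2.9 4.5
   vertex 4.8 4.4 1.5
  endloop
 endfacet
 facet normal -0.251 0.656 0.712
  outer loop
   vertex 3.1 4.6 3.6
   vertex 0.2 4.9 2.3
   vertex 0.8 2.2 5.0
  endloop
 endfacet
 facet normal 0.107 0.994 -0.008
  outer loop
   vertex 3.1 4.6 3.6
   vertex 4.8 4.4 1.5
   vertex 0.2 4.9 2.3
  endloop
 endfacet
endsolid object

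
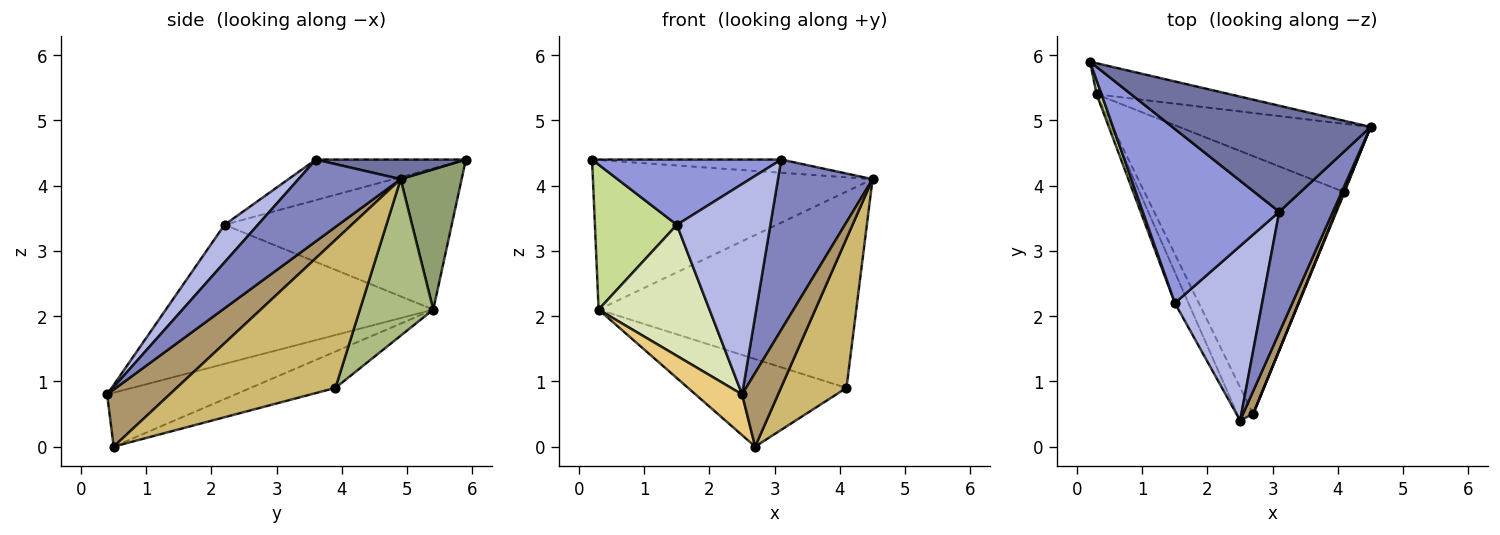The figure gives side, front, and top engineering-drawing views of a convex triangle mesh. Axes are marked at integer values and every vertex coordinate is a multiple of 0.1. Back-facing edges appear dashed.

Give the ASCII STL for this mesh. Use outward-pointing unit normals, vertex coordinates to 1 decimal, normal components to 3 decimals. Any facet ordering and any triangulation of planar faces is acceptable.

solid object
 facet normal 0.097 0.123 0.988
  outer loop
   vertex 3.1 3.6 4.4
   vertex 4.5 4.9 4.1
   vertex 0.2 5.9 4.4
  endloop
 endfacet
 facet normal 0.661 -0.612 0.434
  outer loop
   vertex 3.1 3.6 4.4
   vertex 2.5 0.4 0.8
   vertex 4.5 4.9 4.1
  endloop
 endfacet
 facet normal -0.268 -0.338 0.902
  outer loop
   vertex 1.5 2.2 3.4
   vertex 3.1 3.6 4.4
   vertex 0.2 5.9 4.4
  endloop
 endfacet
 facet normal 0.265 -0.742 0.616
  outer loop
   vertex 1.5 2.2 3.4
   vertex 2.5 0.4 0.8
   vertex 3.1 3.6 4.4
  endloop
 endfacet
 facet normal 0.209 0.957 -0.199
  outer loop
   vertex 0.3 5.4 2.1
   vertex 0.2 5.9 4.4
   vertex 4.5 4.9 4.1
  endloop
 endfacet
 facet normal 0.260 0.912 -0.317
  outer loop
   vertex 0.3 5.4 2.1
   vertex 4.5 4.9 4.1
   vertex 4.1 3.9 0.9
  endloop
 endfacet
 facet normal -0.940 -0.339 0.033
  outer loop
   vertex 0.3 5.4 2.1
   vertex 1.5 2.2 3.4
   vertex 0.2 5.9 4.4
  endloop
 endfacet
 facet normal -0.920 -0.381 -0.090
  outer loop
   vertex 0.3 5.4 2.1
   vertex 2.5 0.4 0.8
   vertex 1.5 2.2 3.4
  endloop
 endfacet
 facet normal 0.857 -0.493 0.153
  outer loop
   vertex 2.7 0.5 0.0
   vertex 4.5 4.9 4.1
   vertex 2.5 0.4 0.8
  endloop
 endfacet
 facet normal 0.924 -0.382 0.004
  outer loop
   vertex 2.7 0.5 0.0
   vertex 4.1 3.9 0.9
   vertex 4.5 4.9 4.1
  endloop
 endfacet
 facet normal -0.906 -0.329 -0.268
  outer loop
   vertex 2.7 0.5 0.0
   vertex 2.5 0.4 0.8
   vertex 0.3 5.4 2.1
  endloop
 endfacet
 facet normal -0.170 0.317 -0.933
  outer loop
   vertex 2.7 0.5 0.0
   vertex 0.3 5.4 2.1
   vertex 4.1 3.9 0.9
  endloop
 endfacet
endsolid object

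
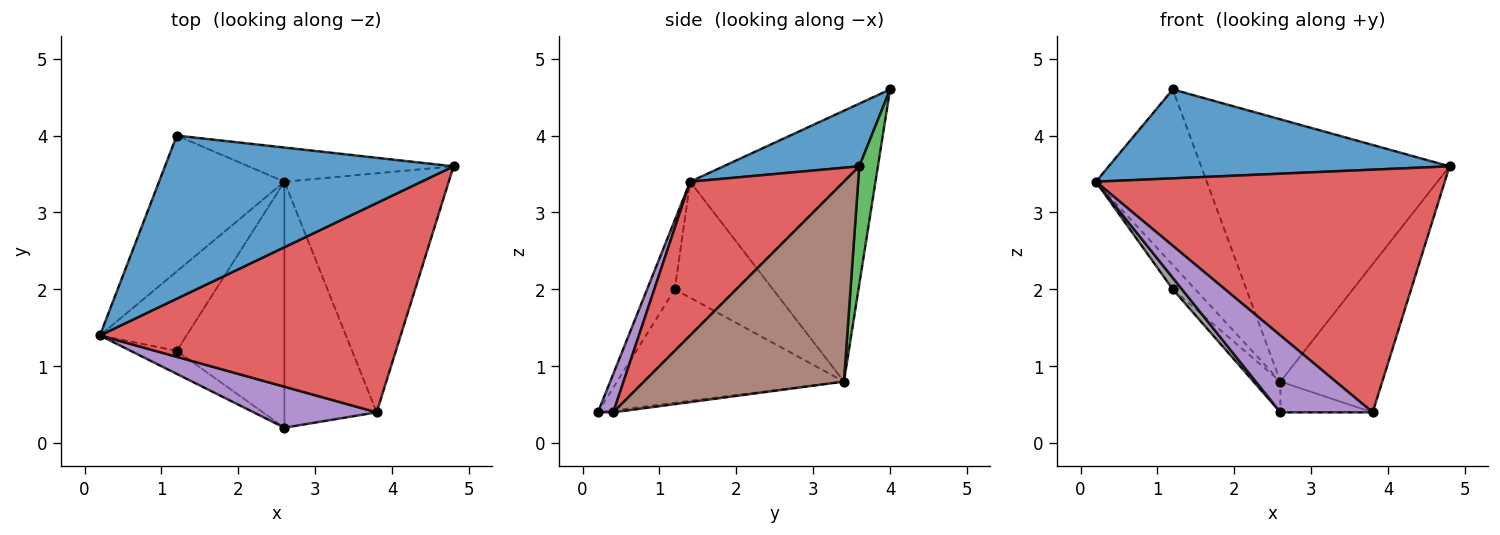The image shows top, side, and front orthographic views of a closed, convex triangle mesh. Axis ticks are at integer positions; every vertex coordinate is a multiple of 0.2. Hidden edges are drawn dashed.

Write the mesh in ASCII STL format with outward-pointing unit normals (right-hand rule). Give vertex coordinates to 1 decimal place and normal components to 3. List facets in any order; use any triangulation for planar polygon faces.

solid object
 facet normal 0.187 -0.470 0.862
  outer loop
   vertex 1.2 4.0 4.6
   vertex 0.2 1.4 3.4
   vertex 4.8 3.6 3.6
  endloop
 endfacet
 facet normal -0.798 0.477 -0.369
  outer loop
   vertex 2.6 3.4 0.8
   vertex 0.2 1.4 3.4
   vertex 1.2 4.0 4.6
  endloop
 endfacet
 facet normal 0.074 0.989 -0.129
  outer loop
   vertex 2.6 3.4 0.8
   vertex 1.2 4.0 4.6
   vertex 4.8 3.6 3.6
  endloop
 endfacet
 facet normal 0.317 -0.718 0.619
  outer loop
   vertex 3.8 0.4 0.4
   vertex 4.8 3.6 3.6
   vertex 0.2 1.4 3.4
  endloop
 endfacet
 facet normal 0.145 -0.873 0.466
  outer loop
   vertex 3.8 0.4 0.4
   vertex 0.2 1.4 3.4
   vertex 2.6 0.2 0.4
  endloop
 endfacet
 facet normal 0.719 0.366 -0.591
  outer loop
   vertex 3.8 0.4 0.4
   vertex 2.6 3.4 0.8
   vertex 4.8 3.6 3.6
  endloop
 endfacet
 facet normal -0.021 0.124 -0.992
  outer loop
   vertex 3.8 0.4 0.4
   vertex 2.6 0.2 0.4
   vertex 2.6 3.4 0.8
  endloop
 endfacet
 facet normal -0.802 -0.267 -0.535
  outer loop
   vertex 1.2 1.2 2.0
   vertex 2.6 0.2 0.4
   vertex 0.2 1.4 3.4
  endloop
 endfacet
 facet normal -0.788 0.180 -0.589
  outer loop
   vertex 1.2 1.2 2.0
   vertex 0.2 1.4 3.4
   vertex 2.6 3.4 0.8
  endloop
 endfacet
 facet normal -0.723 0.086 -0.686
  outer loop
   vertex 1.2 1.2 2.0
   vertex 2.6 3.4 0.8
   vertex 2.6 0.2 0.4
  endloop
 endfacet
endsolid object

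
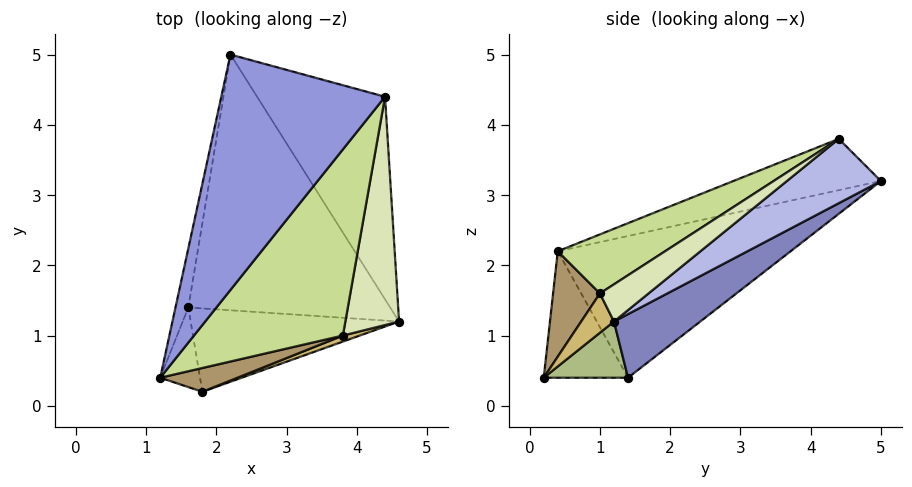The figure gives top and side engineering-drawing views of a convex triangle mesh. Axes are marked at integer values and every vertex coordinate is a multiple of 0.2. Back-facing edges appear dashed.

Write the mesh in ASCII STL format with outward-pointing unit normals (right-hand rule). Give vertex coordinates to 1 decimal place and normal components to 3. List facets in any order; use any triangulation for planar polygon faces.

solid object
 facet normal -0.969 0.230 -0.088
  outer loop
   vertex 1.6 1.4 0.4
   vertex 1.2 0.4 2.2
   vertex 2.2 5.0 3.2
  endloop
 endfacet
 facet normal 0.247 0.569 -0.784
  outer loop
   vertex 1.6 1.4 0.4
   vertex 2.2 5.0 3.2
   vertex 4.6 1.2 1.2
  endloop
 endfacet
 facet normal -0.296 -0.141 0.945
  outer loop
   vertex 4.4 4.4 3.8
   vertex 2.2 5.0 3.2
   vertex 1.2 0.4 2.2
  endloop
 endfacet
 facet normal 0.359 0.602 -0.713
  outer loop
   vertex 4.4 4.4 3.8
   vertex 4.6 1.2 1.2
   vertex 2.2 5.0 3.2
  endloop
 endfacet
 facet normal -0.942 -0.157 -0.297
  outer loop
   vertex 1.8 0.2 0.4
   vertex 1.2 0.4 2.2
   vertex 1.6 1.4 0.4
  endloop
 endfacet
 facet normal 0.260 0.043 -0.965
  outer loop
   vertex 1.8 0.2 0.4
   vertex 1.6 1.4 0.4
   vertex 4.6 1.2 1.2
  endloop
 endfacet
 facet normal 0.307 -0.555 0.774
  outer loop
   vertex 3.8 1.0 1.6
   vertex 4.4 4.4 3.8
   vertex 1.2 0.4 2.2
  endloop
 endfacet
 facet normal 0.481 -0.535 0.695
  outer loop
   vertex 3.8 1.0 1.6
   vertex 4.6 1.2 1.2
   vertex 4.4 4.4 3.8
  endloop
 endfacet
 facet normal 0.263 -0.945 0.193
  outer loop
   vertex 3.8 1.0 1.6
   vertex 1.2 0.4 2.2
   vertex 1.8 0.2 0.4
  endloop
 endfacet
 facet normal 0.301 -0.945 0.129
  outer loop
   vertex 3.8 1.0 1.6
   vertex 1.8 0.2 0.4
   vertex 4.6 1.2 1.2
  endloop
 endfacet
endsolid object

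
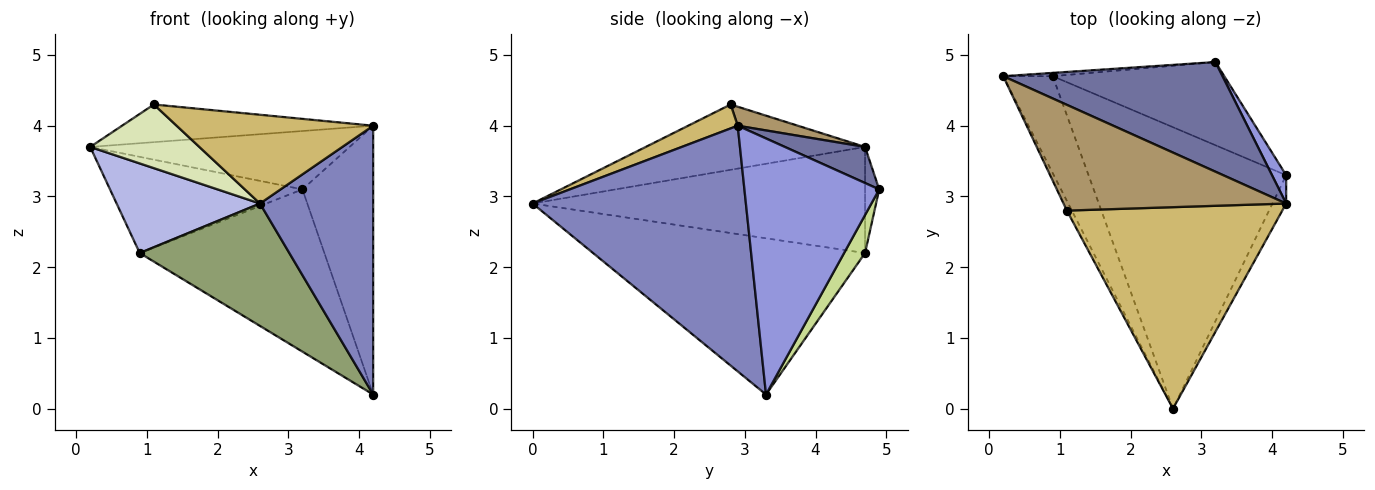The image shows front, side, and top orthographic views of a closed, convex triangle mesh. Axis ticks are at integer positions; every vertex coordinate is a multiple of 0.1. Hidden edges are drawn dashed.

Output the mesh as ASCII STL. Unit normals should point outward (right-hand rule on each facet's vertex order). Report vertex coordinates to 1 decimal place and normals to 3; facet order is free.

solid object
 facet normal 0.144 0.465 0.874
  outer loop
   vertex 4.2 2.9 4.0
   vertex 3.2 4.9 3.1
   vertex 0.2 4.7 3.7
  endloop
 endfacet
 facet normal 0.882 -0.468 -0.049
  outer loop
   vertex 4.2 2.9 4.0
   vertex 2.6 0.0 2.9
   vertex 4.2 3.3 0.2
  endloop
 endfacet
 facet normal 0.884 0.464 0.049
  outer loop
   vertex 4.2 2.9 4.0
   vertex 4.2 3.3 0.2
   vertex 3.2 4.9 3.1
  endloop
 endfacet
 facet normal -0.844 -0.364 -0.394
  outer loop
   vertex 0.9 4.7 2.2
   vertex 2.6 0.0 2.9
   vertex 0.2 4.7 3.7
  endloop
 endfacet
 facet normal -0.587 -0.323 -0.742
  outer loop
   vertex 0.9 4.7 2.2
   vertex 4.2 3.3 0.2
   vertex 2.6 0.0 2.9
  endloop
 endfacet
 facet normal -0.073 0.997 -0.034
  outer loop
   vertex 0.9 4.7 2.2
   vertex 0.2 4.7 3.7
   vertex 3.2 4.9 3.1
  endloop
 endfacet
 facet normal 0.101 0.885 -0.454
  outer loop
   vertex 0.9 4.7 2.2
   vertex 3.2 4.9 3.1
   vertex 4.2 3.3 0.2
  endloop
 endfacet
 facet normal -0.893 -0.445 -0.068
  outer loop
   vertex 1.1 2.8 4.3
   vertex 0.2 4.7 3.7
   vertex 2.6 0.0 2.9
  endloop
 endfacet
 facet normal 0.080 0.334 0.939
  outer loop
   vertex 1.1 2.8 4.3
   vertex 4.2 2.9 4.0
   vertex 0.2 4.7 3.7
  endloop
 endfacet
 facet normal 0.101 -0.401 0.910
  outer loop
   vertex 1.1 2.8 4.3
   vertex 2.6 0.0 2.9
   vertex 4.2 2.9 4.0
  endloop
 endfacet
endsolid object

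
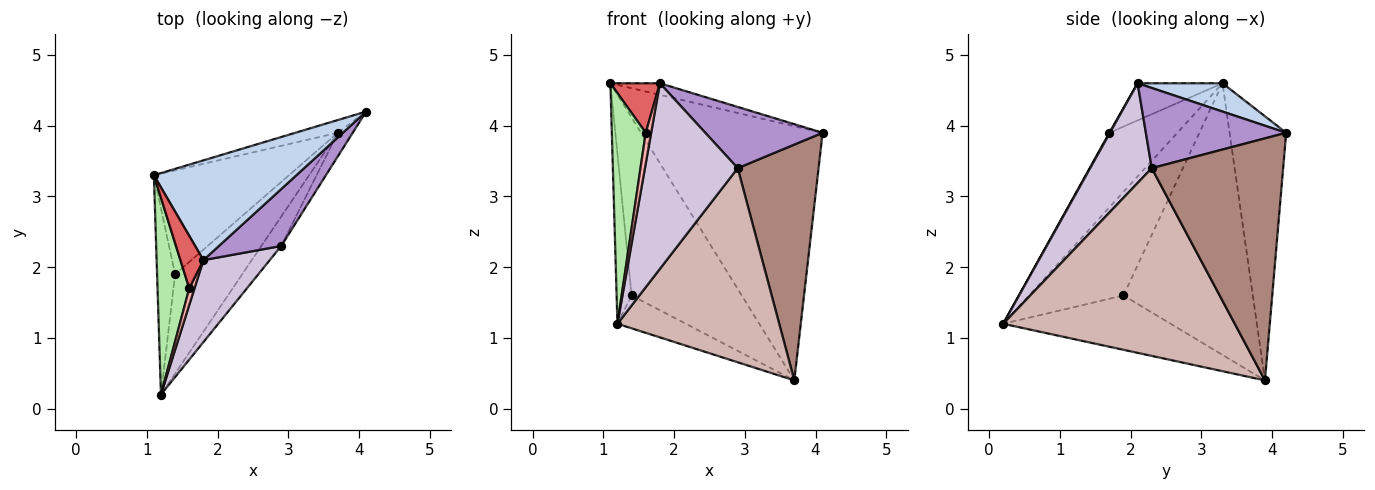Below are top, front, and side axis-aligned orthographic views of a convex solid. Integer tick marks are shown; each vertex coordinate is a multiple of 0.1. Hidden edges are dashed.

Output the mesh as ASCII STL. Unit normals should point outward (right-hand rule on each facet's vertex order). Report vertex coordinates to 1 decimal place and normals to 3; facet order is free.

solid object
 facet normal -0.297 0.954 -0.048
  outer loop
   vertex 3.7 3.9 0.4
   vertex 1.1 3.3 4.6
   vertex 4.1 4.2 3.9
  endloop
 endfacet
 facet normal 0.194 0.113 0.975
  outer loop
   vertex 1.8 2.1 4.6
   vertex 4.1 4.2 3.9
   vertex 1.1 3.3 4.6
  endloop
 endfacet
 facet normal -0.973 0.154 -0.169
  outer loop
   vertex 1.4 1.9 1.6
   vertex 1.2 0.2 1.2
   vertex 1.1 3.3 4.6
  endloop
 endfacet
 facet normal -0.712 0.606 -0.354
  outer loop
   vertex 1.4 1.9 1.6
   vertex 1.1 3.3 4.6
   vertex 3.7 3.9 0.4
  endloop
 endfacet
 facet normal -0.609 0.249 -0.753
  outer loop
   vertex 1.4 1.9 1.6
   vertex 3.7 3.9 0.4
   vertex 1.2 0.2 1.2
  endloop
 endfacet
 facet normal -0.836 -0.417 0.356
  outer loop
   vertex 1.6 1.7 3.9
   vertex 1.1 3.3 4.6
   vertex 1.2 0.2 1.2
  endloop
 endfacet
 facet normal -0.762 -0.444 0.472
  outer loop
   vertex 1.6 1.7 3.9
   vertex 1.8 2.1 4.6
   vertex 1.1 3.3 4.6
  endloop
 endfacet
 facet normal 0.101 -0.876 0.472
  outer loop
   vertex 1.6 1.7 3.9
   vertex 1.2 0.2 1.2
   vertex 1.8 2.1 4.6
  endloop
 endfacet
 facet normal 0.659 -0.551 0.512
  outer loop
   vertex 2.9 2.3 3.4
   vertex 4.1 4.2 3.9
   vertex 1.8 2.1 4.6
  endloop
 endfacet
 facet normal 0.519 -0.782 0.345
  outer loop
   vertex 2.9 2.3 3.4
   vertex 1.8 2.1 4.6
   vertex 1.2 0.2 1.2
  endloop
 endfacet
 facet normal 0.850 -0.523 -0.052
  outer loop
   vertex 2.9 2.3 3.4
   vertex 3.7 3.9 0.4
   vertex 4.1 4.2 3.9
  endloop
 endfacet
 facet normal 0.817 -0.571 -0.086
  outer loop
   vertex 2.9 2.3 3.4
   vertex 1.2 0.2 1.2
   vertex 3.7 3.9 0.4
  endloop
 endfacet
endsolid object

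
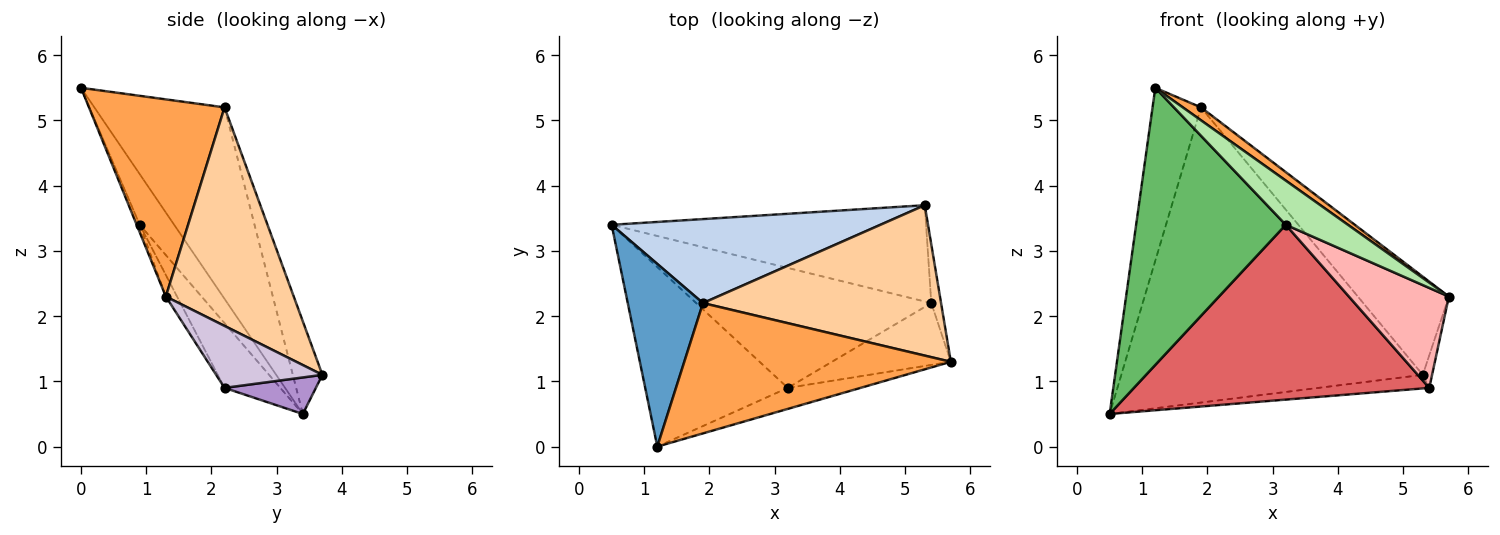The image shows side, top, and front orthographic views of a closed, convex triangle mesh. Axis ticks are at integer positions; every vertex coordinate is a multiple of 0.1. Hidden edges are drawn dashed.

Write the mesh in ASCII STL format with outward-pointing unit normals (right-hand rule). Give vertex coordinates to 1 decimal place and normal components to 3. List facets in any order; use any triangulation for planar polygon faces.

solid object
 facet normal -0.880 0.327 0.345
  outer loop
   vertex 1.9 2.2 5.2
   vertex 0.5 3.4 0.5
   vertex 1.2 0.0 5.5
  endloop
 endfacet
 facet normal -0.094 0.958 0.272
  outer loop
   vertex 1.9 2.2 5.2
   vertex 5.3 3.7 1.1
   vertex 0.5 3.4 0.5
  endloop
 endfacet
 facet normal 0.593 -0.079 0.801
  outer loop
   vertex 1.9 2.2 5.2
   vertex 1.2 0.0 5.5
   vertex 5.7 1.3 2.3
  endloop
 endfacet
 facet normal 0.609 0.434 0.664
  outer loop
   vertex 1.9 2.2 5.2
   vertex 5.7 1.3 2.3
   vertex 5.3 3.7 1.1
  endloop
 endfacet
 facet normal -0.190 -0.824 -0.534
  outer loop
   vertex 3.2 0.9 3.4
   vertex 1.2 0.0 5.5
   vertex 0.5 3.4 0.5
  endloop
 endfacet
 facet normal -0.044 -0.902 -0.429
  outer loop
   vertex 3.2 0.9 3.4
   vertex 5.7 1.3 2.3
   vertex 1.2 0.0 5.5
  endloop
 endfacet
 facet normal -0.154 -0.815 -0.559
  outer loop
   vertex 5.4 2.2 0.9
   vertex 3.2 0.9 3.4
   vertex 0.5 3.4 0.5
  endloop
 endfacet
 facet normal -0.095 -0.847 -0.524
  outer loop
   vertex 5.4 2.2 0.9
   vertex 5.7 1.3 2.3
   vertex 3.2 0.9 3.4
  endloop
 endfacet
 facet normal 0.114 0.139 -0.984
  outer loop
   vertex 5.4 2.2 0.9
   vertex 0.5 3.4 0.5
   vertex 5.3 3.7 1.1
  endloop
 endfacet
 facet normal 0.984 0.086 -0.155
  outer loop
   vertex 5.4 2.2 0.9
   vertex 5.3 3.7 1.1
   vertex 5.7 1.3 2.3
  endloop
 endfacet
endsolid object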